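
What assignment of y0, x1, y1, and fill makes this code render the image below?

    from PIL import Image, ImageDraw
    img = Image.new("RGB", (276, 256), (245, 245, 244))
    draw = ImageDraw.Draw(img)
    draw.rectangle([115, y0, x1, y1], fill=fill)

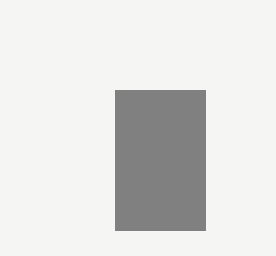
y0 = 90, x1 = 205, y1 = 230, fill = 'gray'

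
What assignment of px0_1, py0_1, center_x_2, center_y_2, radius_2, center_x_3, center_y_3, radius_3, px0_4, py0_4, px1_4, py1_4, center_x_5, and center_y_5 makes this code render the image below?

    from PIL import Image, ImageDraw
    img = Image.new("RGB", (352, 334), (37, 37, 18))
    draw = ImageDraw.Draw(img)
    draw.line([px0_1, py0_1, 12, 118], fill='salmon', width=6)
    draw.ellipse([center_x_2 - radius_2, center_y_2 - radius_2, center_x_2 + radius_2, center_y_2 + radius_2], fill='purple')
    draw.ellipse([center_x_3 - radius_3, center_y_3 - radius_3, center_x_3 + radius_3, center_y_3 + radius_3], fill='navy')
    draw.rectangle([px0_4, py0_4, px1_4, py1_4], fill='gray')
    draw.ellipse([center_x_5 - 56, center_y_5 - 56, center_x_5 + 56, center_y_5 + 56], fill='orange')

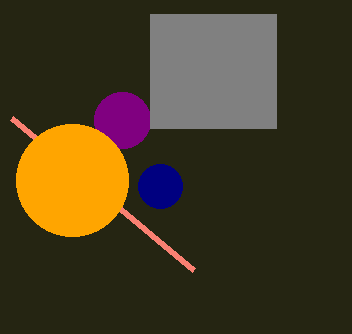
px0_1 = 194
py0_1 = 270
center_x_2 = 122
center_y_2 = 120
radius_2 = 28
center_x_3 = 160
center_y_3 = 186
radius_3 = 22
px0_4 = 150
py0_4 = 14
px1_4 = 276
py1_4 = 128
center_x_5 = 72
center_y_5 = 180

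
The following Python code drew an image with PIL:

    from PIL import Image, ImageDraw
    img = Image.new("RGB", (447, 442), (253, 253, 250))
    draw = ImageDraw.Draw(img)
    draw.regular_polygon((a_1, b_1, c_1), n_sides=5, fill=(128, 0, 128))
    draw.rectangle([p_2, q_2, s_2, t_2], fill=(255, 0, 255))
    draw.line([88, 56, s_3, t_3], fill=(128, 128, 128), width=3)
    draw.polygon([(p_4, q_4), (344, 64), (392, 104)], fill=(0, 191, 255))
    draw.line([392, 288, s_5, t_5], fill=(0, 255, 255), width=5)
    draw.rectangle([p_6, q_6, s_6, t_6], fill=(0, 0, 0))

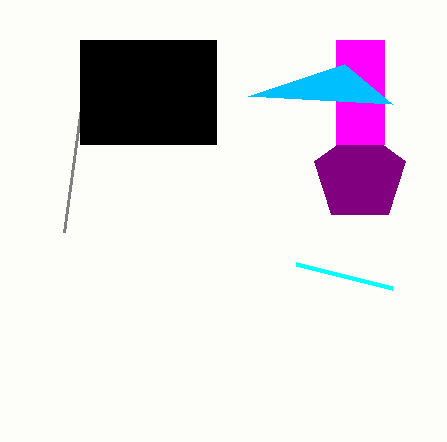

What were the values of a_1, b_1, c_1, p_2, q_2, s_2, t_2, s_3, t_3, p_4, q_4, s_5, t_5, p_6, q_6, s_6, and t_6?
a_1 = 360; b_1 = 176; c_1 = 48; p_2 = 336; q_2 = 40; s_2 = 384; t_2 = 144; s_3 = 64; t_3 = 232; p_4 = 248; q_4 = 96; s_5 = 296; t_5 = 264; p_6 = 80; q_6 = 40; s_6 = 216; t_6 = 144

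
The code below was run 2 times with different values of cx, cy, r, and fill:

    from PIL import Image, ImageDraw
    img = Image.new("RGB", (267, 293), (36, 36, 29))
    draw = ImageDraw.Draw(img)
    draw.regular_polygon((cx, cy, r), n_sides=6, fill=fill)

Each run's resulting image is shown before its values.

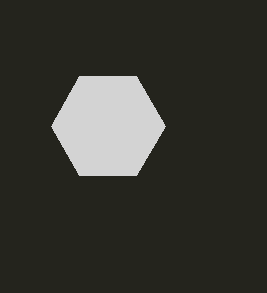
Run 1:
cx = 108
cy = 126
r = 57
fill = 'lightgray'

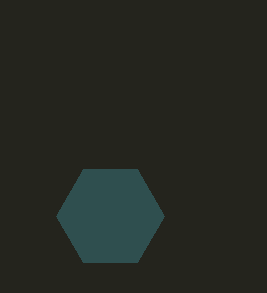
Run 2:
cx = 110
cy = 216
r = 54
fill = 'darkslategray'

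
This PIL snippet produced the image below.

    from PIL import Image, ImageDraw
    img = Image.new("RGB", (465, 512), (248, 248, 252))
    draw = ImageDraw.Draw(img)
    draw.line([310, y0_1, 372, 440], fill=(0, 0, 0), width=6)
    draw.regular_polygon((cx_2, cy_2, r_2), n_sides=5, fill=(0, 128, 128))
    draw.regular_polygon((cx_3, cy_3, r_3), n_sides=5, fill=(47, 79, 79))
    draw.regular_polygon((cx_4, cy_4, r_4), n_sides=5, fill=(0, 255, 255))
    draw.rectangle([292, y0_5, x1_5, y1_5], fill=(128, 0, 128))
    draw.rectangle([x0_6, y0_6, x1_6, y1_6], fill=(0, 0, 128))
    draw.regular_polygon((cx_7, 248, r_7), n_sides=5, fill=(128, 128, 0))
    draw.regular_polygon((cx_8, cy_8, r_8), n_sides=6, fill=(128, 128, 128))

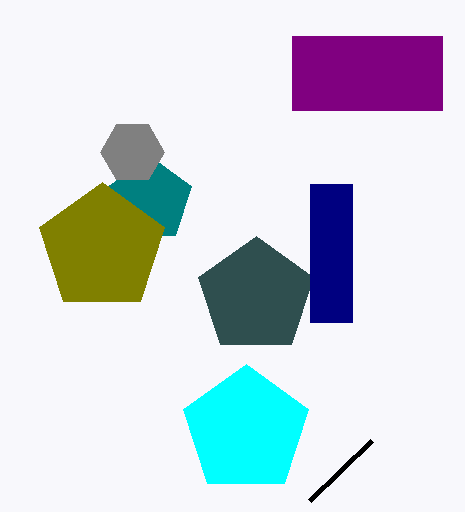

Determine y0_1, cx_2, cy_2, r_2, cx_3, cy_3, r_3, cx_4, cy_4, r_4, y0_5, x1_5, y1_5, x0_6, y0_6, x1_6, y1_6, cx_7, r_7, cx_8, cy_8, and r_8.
y0_1 = 500; cx_2 = 150; cy_2 = 200; r_2 = 44; cx_3 = 256; cy_3 = 296; r_3 = 60; cx_4 = 246; cy_4 = 430; r_4 = 66; y0_5 = 36; x1_5 = 442; y1_5 = 110; x0_6 = 310; y0_6 = 184; x1_6 = 352; y1_6 = 322; cx_7 = 102; r_7 = 66; cx_8 = 132; cy_8 = 152; r_8 = 32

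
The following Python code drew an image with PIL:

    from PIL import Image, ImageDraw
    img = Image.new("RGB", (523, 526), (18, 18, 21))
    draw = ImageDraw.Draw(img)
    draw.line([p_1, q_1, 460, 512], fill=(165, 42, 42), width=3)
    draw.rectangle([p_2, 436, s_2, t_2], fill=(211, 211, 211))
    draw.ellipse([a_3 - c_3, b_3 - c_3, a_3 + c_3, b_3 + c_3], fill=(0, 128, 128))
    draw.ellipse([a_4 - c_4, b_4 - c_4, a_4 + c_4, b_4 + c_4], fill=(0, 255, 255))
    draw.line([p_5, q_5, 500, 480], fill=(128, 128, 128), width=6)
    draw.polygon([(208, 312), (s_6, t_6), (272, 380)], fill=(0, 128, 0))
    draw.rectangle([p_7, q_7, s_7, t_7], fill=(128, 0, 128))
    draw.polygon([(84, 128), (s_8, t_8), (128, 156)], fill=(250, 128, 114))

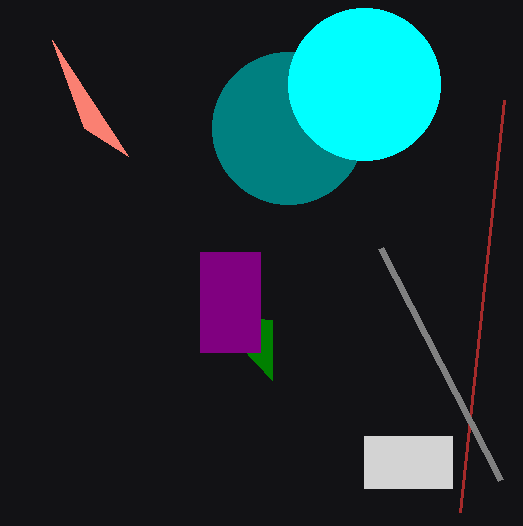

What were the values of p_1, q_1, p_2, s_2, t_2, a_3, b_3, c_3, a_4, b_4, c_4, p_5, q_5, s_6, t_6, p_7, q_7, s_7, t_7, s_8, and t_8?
p_1 = 504, q_1 = 100, p_2 = 364, s_2 = 452, t_2 = 488, a_3 = 288, b_3 = 128, c_3 = 76, a_4 = 364, b_4 = 84, c_4 = 76, p_5 = 380, q_5 = 248, s_6 = 272, t_6 = 320, p_7 = 200, q_7 = 252, s_7 = 260, t_7 = 352, s_8 = 52, t_8 = 40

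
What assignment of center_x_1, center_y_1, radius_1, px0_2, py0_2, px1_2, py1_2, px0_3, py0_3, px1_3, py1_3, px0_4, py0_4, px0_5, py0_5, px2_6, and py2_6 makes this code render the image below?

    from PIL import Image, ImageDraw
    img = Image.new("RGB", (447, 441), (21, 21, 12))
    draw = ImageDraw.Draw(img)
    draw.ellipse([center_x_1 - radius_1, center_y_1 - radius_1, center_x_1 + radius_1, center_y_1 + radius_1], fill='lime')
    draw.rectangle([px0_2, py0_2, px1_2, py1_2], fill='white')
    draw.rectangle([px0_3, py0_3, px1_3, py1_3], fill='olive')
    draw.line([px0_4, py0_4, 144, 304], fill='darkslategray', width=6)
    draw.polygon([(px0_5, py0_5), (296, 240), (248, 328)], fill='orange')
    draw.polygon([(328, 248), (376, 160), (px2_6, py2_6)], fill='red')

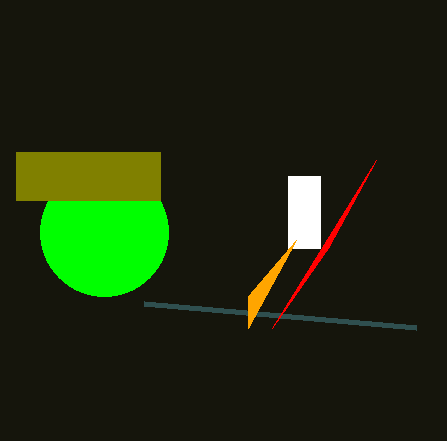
center_x_1 = 104, center_y_1 = 232, radius_1 = 64, px0_2 = 288, py0_2 = 176, px1_2 = 320, py1_2 = 248, px0_3 = 16, py0_3 = 152, px1_3 = 160, py1_3 = 200, px0_4 = 416, py0_4 = 328, px0_5 = 248, py0_5 = 296, px2_6 = 272, py2_6 = 328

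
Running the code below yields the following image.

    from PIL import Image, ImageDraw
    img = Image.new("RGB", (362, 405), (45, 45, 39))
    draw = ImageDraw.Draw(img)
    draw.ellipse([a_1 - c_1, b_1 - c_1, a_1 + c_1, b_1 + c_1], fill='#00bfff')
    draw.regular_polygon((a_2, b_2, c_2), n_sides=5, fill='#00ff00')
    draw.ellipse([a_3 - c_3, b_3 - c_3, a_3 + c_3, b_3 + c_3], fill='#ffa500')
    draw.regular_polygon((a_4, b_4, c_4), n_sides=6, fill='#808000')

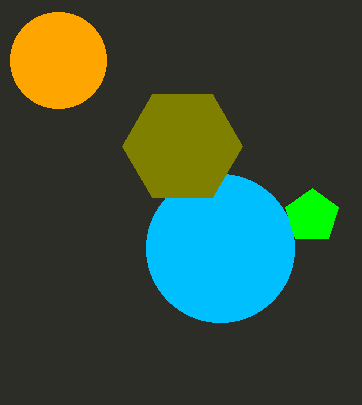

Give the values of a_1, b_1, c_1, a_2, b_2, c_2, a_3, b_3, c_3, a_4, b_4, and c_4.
a_1 = 220; b_1 = 248; c_1 = 74; a_2 = 312; b_2 = 216; c_2 = 28; a_3 = 58; b_3 = 60; c_3 = 48; a_4 = 182; b_4 = 146; c_4 = 60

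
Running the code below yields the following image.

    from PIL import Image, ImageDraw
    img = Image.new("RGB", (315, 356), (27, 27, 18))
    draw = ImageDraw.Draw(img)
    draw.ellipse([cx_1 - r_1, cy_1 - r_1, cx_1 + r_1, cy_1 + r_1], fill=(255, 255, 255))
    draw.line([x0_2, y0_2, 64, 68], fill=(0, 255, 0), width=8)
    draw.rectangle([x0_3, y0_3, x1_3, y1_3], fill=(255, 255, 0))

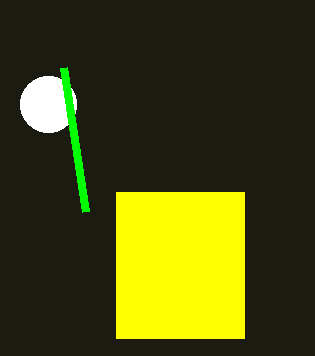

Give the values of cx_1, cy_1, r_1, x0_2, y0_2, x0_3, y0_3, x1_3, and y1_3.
cx_1 = 48
cy_1 = 104
r_1 = 28
x0_2 = 86
y0_2 = 212
x0_3 = 116
y0_3 = 192
x1_3 = 244
y1_3 = 338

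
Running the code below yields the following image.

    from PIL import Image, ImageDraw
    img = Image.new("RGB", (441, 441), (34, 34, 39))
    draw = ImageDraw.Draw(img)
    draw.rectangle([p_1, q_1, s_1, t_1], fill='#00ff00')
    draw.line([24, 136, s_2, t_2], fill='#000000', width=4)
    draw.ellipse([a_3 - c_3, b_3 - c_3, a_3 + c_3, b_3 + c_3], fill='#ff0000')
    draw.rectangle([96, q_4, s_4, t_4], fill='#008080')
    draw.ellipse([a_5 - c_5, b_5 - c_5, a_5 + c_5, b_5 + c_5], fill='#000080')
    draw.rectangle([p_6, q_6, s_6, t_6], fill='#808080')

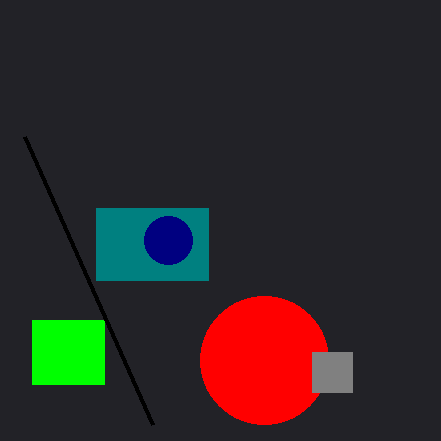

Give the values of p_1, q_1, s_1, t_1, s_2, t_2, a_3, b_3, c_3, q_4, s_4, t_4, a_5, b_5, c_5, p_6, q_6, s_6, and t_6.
p_1 = 32; q_1 = 320; s_1 = 104; t_1 = 384; s_2 = 152; t_2 = 424; a_3 = 264; b_3 = 360; c_3 = 64; q_4 = 208; s_4 = 208; t_4 = 280; a_5 = 168; b_5 = 240; c_5 = 24; p_6 = 312; q_6 = 352; s_6 = 352; t_6 = 392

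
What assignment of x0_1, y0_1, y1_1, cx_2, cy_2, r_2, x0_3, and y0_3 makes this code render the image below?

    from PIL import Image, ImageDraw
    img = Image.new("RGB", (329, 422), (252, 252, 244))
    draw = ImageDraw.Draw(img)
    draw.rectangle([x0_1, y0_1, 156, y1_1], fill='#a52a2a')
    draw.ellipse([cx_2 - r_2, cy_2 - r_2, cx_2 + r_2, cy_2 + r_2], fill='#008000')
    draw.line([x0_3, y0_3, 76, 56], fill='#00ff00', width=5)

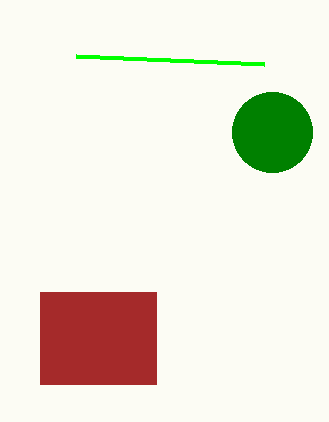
x0_1 = 40, y0_1 = 292, y1_1 = 384, cx_2 = 272, cy_2 = 132, r_2 = 40, x0_3 = 264, y0_3 = 64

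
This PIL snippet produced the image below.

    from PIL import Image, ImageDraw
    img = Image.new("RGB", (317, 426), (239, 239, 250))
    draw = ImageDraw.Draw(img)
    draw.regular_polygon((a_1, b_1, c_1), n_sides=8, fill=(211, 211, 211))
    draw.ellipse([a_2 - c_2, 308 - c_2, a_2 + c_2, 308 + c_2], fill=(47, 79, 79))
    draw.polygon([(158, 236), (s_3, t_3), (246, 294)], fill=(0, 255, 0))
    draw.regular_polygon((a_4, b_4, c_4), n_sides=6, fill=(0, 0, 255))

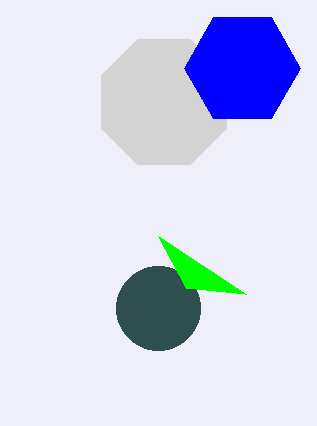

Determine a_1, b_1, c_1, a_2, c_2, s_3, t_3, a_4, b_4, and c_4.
a_1 = 164, b_1 = 102, c_1 = 68, a_2 = 158, c_2 = 42, s_3 = 186, t_3 = 288, a_4 = 242, b_4 = 68, c_4 = 58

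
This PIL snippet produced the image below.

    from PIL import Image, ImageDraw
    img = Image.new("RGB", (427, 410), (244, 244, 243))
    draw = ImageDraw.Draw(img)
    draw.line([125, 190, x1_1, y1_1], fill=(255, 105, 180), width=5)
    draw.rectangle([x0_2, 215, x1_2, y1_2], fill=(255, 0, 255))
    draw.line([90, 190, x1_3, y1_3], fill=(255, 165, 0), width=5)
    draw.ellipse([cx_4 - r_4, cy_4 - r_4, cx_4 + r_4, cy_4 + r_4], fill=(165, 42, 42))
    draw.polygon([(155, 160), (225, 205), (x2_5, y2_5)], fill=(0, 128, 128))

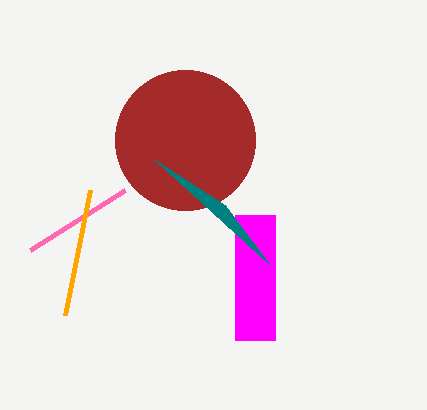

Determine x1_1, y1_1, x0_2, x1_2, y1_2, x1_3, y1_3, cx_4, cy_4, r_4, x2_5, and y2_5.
x1_1 = 30, y1_1 = 250, x0_2 = 235, x1_2 = 275, y1_2 = 340, x1_3 = 65, y1_3 = 315, cx_4 = 185, cy_4 = 140, r_4 = 70, x2_5 = 270, y2_5 = 265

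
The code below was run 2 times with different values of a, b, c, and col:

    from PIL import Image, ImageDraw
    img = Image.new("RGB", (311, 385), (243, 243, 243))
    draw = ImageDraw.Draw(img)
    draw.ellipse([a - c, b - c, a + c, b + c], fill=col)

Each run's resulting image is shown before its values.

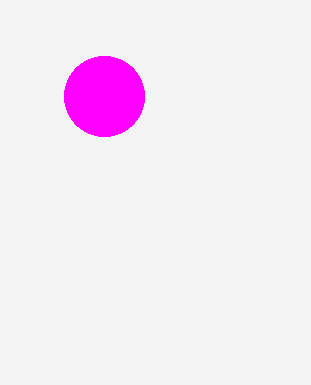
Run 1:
a = 104, b = 96, c = 40, col = 'magenta'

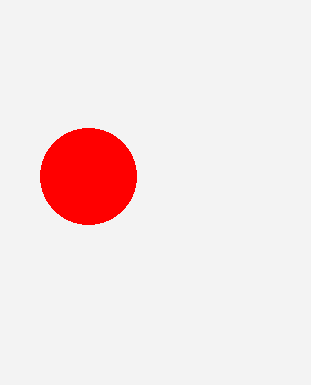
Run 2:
a = 88, b = 176, c = 48, col = 'red'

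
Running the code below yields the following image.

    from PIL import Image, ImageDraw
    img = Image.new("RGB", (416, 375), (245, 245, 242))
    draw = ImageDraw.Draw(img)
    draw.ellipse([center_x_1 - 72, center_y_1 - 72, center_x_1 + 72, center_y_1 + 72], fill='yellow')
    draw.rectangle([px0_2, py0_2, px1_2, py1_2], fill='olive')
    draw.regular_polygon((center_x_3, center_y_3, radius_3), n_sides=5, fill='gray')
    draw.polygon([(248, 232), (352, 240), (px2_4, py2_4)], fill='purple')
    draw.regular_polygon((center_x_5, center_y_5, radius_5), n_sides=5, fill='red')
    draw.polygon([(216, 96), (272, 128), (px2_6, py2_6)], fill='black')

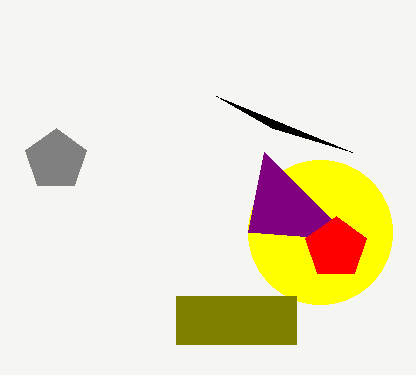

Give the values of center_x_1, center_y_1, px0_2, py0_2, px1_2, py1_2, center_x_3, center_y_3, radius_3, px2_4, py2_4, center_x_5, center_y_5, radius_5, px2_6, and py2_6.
center_x_1 = 320; center_y_1 = 232; px0_2 = 176; py0_2 = 296; px1_2 = 296; py1_2 = 344; center_x_3 = 56; center_y_3 = 160; radius_3 = 32; px2_4 = 264; py2_4 = 152; center_x_5 = 336; center_y_5 = 248; radius_5 = 32; px2_6 = 352; py2_6 = 152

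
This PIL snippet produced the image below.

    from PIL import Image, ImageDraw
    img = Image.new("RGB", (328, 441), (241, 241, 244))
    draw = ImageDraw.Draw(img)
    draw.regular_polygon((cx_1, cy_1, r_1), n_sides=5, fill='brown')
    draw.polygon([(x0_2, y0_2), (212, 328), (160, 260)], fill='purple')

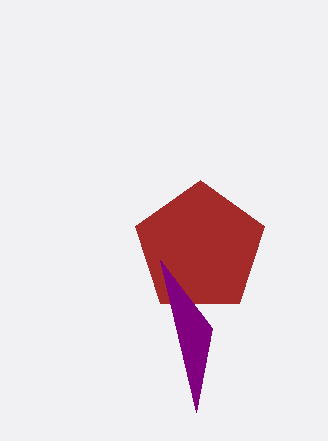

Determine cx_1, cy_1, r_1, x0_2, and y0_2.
cx_1 = 200, cy_1 = 248, r_1 = 68, x0_2 = 196, y0_2 = 412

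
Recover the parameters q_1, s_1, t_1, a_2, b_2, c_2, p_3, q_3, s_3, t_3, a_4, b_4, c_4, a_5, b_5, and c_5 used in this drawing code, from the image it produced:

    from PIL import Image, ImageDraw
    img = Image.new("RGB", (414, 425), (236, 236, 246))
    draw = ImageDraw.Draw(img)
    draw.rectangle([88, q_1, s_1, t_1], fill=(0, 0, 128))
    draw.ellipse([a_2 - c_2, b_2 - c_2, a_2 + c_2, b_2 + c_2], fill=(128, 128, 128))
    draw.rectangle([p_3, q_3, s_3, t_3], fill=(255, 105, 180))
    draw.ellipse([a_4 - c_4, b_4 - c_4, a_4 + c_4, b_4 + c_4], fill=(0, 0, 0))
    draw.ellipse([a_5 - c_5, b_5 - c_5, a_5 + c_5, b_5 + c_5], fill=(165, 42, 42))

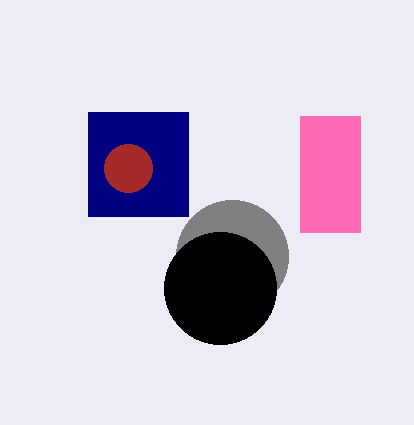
q_1 = 112; s_1 = 188; t_1 = 216; a_2 = 232; b_2 = 256; c_2 = 56; p_3 = 300; q_3 = 116; s_3 = 360; t_3 = 232; a_4 = 220; b_4 = 288; c_4 = 56; a_5 = 128; b_5 = 168; c_5 = 24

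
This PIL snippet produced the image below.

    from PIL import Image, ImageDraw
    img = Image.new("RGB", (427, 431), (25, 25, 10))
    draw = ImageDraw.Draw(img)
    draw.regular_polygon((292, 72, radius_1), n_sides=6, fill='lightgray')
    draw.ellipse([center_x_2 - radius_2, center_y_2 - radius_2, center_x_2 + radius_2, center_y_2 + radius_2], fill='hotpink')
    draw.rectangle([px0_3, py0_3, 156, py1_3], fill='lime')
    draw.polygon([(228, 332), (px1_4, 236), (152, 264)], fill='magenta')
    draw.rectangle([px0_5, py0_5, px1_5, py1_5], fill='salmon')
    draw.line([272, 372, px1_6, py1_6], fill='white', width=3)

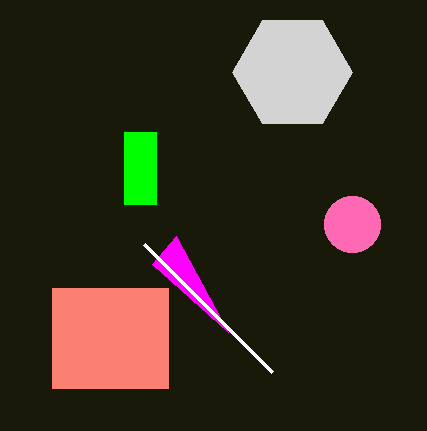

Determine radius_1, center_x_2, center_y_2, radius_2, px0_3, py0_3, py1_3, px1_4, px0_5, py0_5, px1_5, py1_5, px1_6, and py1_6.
radius_1 = 60; center_x_2 = 352; center_y_2 = 224; radius_2 = 28; px0_3 = 124; py0_3 = 132; py1_3 = 204; px1_4 = 176; px0_5 = 52; py0_5 = 288; px1_5 = 168; py1_5 = 388; px1_6 = 144; py1_6 = 244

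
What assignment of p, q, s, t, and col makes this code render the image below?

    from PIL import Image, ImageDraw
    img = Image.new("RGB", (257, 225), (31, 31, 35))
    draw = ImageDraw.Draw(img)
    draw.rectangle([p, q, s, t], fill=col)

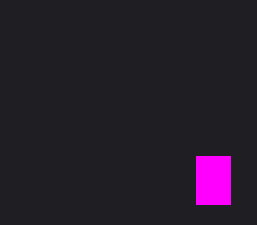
p = 196; q = 156; s = 230; t = 204; col = 'magenta'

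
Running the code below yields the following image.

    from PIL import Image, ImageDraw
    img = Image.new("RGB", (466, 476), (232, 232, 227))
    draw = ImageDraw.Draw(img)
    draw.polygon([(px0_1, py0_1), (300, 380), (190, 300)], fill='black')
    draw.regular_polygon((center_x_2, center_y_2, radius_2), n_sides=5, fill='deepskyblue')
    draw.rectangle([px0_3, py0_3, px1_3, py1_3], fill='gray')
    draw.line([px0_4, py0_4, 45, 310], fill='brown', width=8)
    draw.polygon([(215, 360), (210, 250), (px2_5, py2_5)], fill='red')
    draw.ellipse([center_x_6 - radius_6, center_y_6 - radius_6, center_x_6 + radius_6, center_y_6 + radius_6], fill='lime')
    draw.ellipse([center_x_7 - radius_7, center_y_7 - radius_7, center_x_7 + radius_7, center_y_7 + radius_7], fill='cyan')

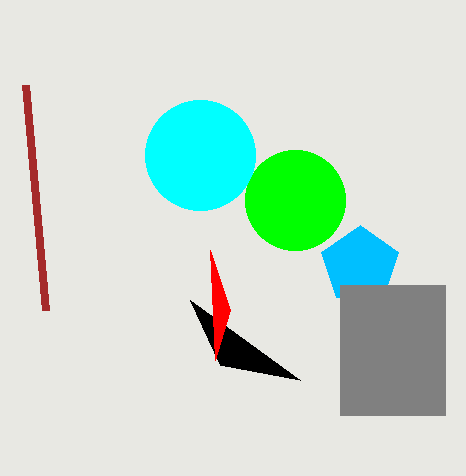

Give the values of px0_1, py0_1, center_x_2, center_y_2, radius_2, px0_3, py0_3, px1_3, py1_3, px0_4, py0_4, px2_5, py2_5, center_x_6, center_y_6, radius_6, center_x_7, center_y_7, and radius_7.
px0_1 = 220; py0_1 = 365; center_x_2 = 360; center_y_2 = 265; radius_2 = 40; px0_3 = 340; py0_3 = 285; px1_3 = 445; py1_3 = 415; px0_4 = 25; py0_4 = 85; px2_5 = 230; py2_5 = 310; center_x_6 = 295; center_y_6 = 200; radius_6 = 50; center_x_7 = 200; center_y_7 = 155; radius_7 = 55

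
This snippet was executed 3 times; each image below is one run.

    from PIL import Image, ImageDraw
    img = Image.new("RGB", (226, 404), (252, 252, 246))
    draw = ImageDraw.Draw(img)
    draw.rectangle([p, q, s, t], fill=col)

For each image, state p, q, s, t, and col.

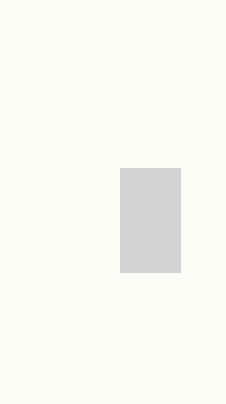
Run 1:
p = 120
q = 168
s = 180
t = 272
col = 'lightgray'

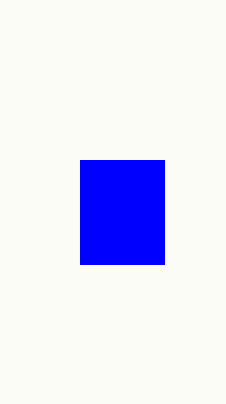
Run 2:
p = 80, q = 160, s = 164, t = 264, col = 'blue'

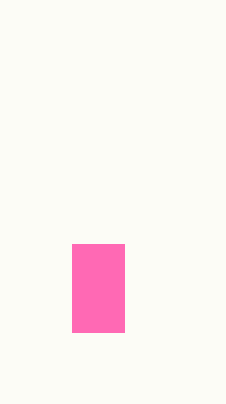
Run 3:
p = 72; q = 244; s = 124; t = 332; col = 'hotpink'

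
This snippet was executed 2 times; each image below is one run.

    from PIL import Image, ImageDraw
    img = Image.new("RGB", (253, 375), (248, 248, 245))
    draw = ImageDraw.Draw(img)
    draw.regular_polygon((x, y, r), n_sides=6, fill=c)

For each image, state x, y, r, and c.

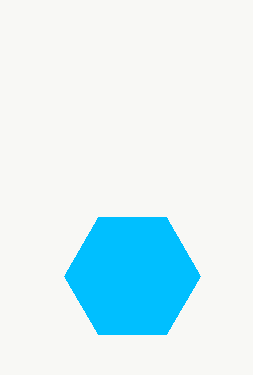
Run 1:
x = 132, y = 276, r = 68, c = 'deepskyblue'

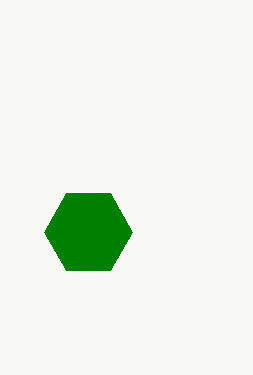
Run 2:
x = 88
y = 232
r = 44
c = 'green'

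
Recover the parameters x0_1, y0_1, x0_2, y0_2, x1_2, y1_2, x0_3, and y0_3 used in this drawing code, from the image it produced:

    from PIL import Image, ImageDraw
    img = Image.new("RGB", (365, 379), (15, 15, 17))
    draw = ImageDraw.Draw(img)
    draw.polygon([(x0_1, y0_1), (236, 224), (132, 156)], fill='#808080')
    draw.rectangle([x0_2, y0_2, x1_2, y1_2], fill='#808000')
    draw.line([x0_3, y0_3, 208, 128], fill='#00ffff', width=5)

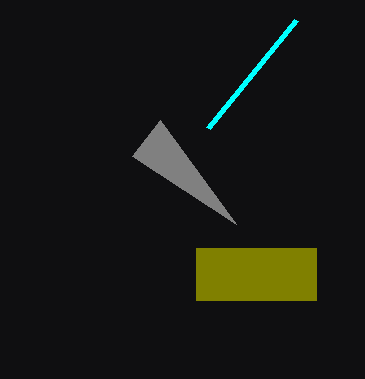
x0_1 = 160
y0_1 = 120
x0_2 = 196
y0_2 = 248
x1_2 = 316
y1_2 = 300
x0_3 = 296
y0_3 = 20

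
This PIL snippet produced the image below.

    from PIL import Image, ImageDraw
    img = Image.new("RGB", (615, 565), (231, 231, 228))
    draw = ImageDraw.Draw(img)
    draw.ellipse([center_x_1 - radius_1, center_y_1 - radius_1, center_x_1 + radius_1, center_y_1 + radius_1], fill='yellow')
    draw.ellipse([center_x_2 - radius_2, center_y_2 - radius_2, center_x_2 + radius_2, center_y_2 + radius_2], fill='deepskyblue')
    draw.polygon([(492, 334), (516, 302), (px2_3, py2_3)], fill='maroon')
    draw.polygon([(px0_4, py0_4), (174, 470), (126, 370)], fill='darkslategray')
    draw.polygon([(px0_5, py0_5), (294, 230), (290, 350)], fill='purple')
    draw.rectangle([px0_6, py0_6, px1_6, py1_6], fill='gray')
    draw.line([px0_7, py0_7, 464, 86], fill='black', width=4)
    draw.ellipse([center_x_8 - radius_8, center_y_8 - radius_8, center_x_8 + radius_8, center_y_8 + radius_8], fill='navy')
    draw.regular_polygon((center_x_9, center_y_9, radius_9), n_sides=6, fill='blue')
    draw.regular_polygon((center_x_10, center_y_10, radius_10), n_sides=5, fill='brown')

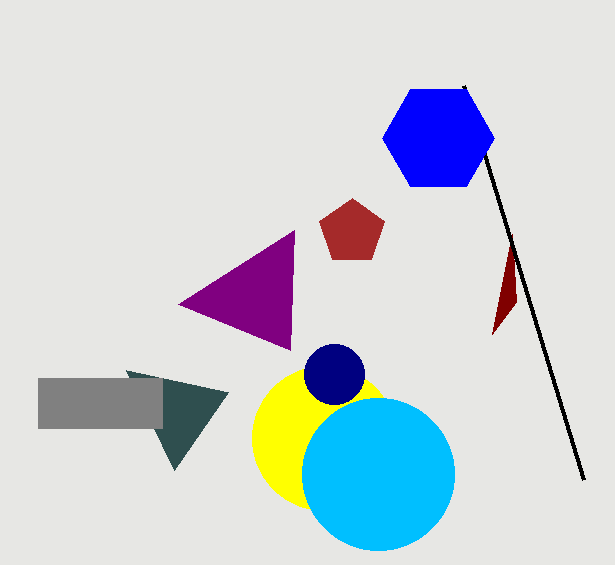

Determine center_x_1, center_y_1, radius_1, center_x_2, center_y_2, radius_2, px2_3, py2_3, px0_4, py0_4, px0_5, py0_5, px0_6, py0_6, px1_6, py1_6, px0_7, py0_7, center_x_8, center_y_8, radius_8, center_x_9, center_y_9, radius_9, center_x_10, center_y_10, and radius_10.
center_x_1 = 324
center_y_1 = 438
radius_1 = 72
center_x_2 = 378
center_y_2 = 474
radius_2 = 76
px2_3 = 512
py2_3 = 234
px0_4 = 228
py0_4 = 392
px0_5 = 178
py0_5 = 304
px0_6 = 38
py0_6 = 378
px1_6 = 162
py1_6 = 428
px0_7 = 584
py0_7 = 480
center_x_8 = 334
center_y_8 = 374
radius_8 = 30
center_x_9 = 438
center_y_9 = 138
radius_9 = 56
center_x_10 = 352
center_y_10 = 232
radius_10 = 34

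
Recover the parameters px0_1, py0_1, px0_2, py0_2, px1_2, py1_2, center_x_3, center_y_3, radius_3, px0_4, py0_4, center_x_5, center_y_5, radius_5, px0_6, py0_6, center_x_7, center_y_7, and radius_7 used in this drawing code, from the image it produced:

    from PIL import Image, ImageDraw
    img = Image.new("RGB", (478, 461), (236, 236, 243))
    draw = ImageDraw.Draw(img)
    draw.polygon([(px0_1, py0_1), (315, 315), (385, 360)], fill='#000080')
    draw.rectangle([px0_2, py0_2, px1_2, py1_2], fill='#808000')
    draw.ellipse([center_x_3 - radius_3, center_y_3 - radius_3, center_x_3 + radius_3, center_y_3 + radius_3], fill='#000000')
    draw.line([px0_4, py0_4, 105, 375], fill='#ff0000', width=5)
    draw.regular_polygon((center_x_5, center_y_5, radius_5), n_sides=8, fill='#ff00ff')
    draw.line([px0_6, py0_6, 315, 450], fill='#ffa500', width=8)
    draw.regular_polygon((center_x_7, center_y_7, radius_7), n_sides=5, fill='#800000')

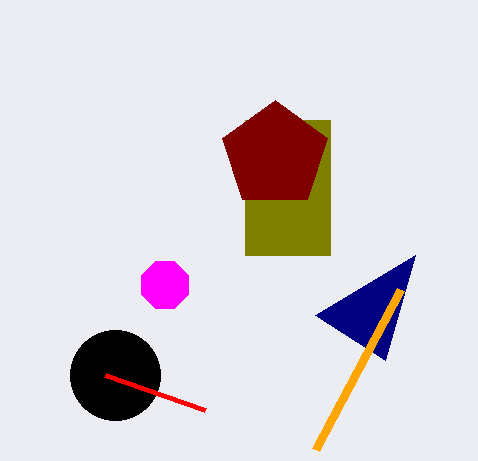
px0_1 = 415; py0_1 = 255; px0_2 = 245; py0_2 = 120; px1_2 = 330; py1_2 = 255; center_x_3 = 115; center_y_3 = 375; radius_3 = 45; px0_4 = 205; py0_4 = 410; center_x_5 = 165; center_y_5 = 285; radius_5 = 25; px0_6 = 400; py0_6 = 290; center_x_7 = 275; center_y_7 = 155; radius_7 = 55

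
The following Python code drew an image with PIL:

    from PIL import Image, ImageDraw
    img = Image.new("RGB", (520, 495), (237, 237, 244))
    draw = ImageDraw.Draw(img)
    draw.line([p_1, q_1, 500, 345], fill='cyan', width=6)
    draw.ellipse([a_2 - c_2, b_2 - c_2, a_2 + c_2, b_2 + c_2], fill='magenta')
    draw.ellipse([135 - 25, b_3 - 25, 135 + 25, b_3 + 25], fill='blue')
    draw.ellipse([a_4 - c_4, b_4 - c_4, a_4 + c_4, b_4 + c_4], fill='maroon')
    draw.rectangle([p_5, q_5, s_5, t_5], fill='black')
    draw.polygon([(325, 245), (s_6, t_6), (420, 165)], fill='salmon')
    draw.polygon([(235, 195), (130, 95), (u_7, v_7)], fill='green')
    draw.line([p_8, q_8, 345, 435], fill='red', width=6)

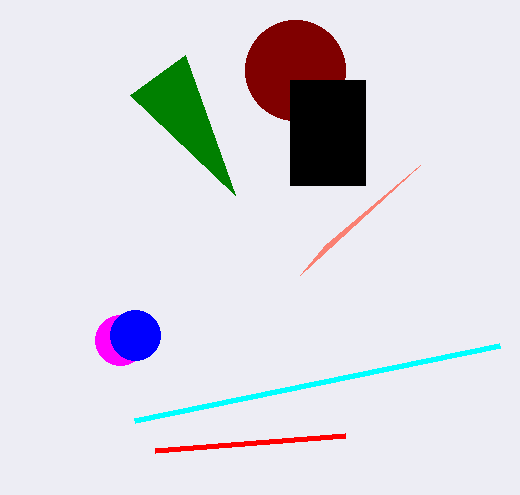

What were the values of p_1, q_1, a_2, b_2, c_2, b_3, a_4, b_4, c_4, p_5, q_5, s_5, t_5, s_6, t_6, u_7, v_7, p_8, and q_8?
p_1 = 135, q_1 = 420, a_2 = 120, b_2 = 340, c_2 = 25, b_3 = 335, a_4 = 295, b_4 = 70, c_4 = 50, p_5 = 290, q_5 = 80, s_5 = 365, t_5 = 185, s_6 = 300, t_6 = 275, u_7 = 185, v_7 = 55, p_8 = 155, q_8 = 450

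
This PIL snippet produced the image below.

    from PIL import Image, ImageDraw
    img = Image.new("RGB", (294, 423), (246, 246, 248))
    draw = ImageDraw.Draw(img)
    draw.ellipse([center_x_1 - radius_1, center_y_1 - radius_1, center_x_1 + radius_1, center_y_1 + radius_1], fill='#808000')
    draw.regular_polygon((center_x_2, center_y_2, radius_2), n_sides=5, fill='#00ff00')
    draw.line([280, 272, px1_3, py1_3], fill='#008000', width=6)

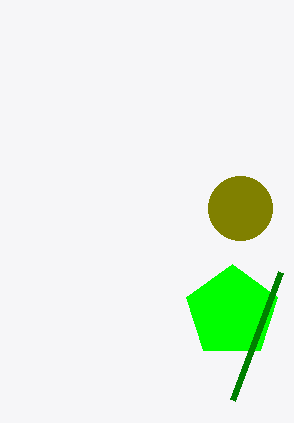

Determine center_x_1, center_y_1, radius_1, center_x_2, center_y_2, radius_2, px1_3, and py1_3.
center_x_1 = 240
center_y_1 = 208
radius_1 = 32
center_x_2 = 232
center_y_2 = 312
radius_2 = 48
px1_3 = 232
py1_3 = 400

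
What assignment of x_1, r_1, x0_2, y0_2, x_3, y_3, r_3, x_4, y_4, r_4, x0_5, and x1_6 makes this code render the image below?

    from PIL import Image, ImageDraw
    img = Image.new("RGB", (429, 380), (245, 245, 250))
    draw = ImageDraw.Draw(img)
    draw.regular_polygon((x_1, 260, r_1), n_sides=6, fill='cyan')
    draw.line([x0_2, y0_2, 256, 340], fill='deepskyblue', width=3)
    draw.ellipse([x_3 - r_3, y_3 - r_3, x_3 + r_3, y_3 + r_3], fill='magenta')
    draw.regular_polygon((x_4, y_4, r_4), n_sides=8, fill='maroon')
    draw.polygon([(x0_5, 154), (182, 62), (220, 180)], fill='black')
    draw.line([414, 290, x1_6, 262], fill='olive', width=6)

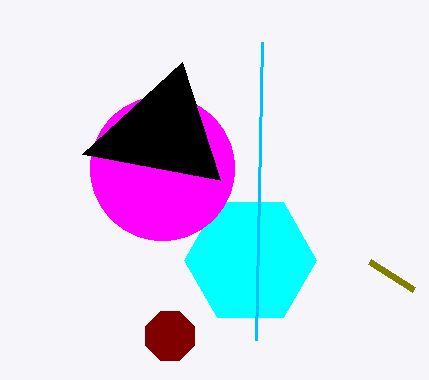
x_1 = 250; r_1 = 66; x0_2 = 262; y0_2 = 42; x_3 = 162; y_3 = 168; r_3 = 72; x_4 = 170; y_4 = 336; r_4 = 26; x0_5 = 82; x1_6 = 370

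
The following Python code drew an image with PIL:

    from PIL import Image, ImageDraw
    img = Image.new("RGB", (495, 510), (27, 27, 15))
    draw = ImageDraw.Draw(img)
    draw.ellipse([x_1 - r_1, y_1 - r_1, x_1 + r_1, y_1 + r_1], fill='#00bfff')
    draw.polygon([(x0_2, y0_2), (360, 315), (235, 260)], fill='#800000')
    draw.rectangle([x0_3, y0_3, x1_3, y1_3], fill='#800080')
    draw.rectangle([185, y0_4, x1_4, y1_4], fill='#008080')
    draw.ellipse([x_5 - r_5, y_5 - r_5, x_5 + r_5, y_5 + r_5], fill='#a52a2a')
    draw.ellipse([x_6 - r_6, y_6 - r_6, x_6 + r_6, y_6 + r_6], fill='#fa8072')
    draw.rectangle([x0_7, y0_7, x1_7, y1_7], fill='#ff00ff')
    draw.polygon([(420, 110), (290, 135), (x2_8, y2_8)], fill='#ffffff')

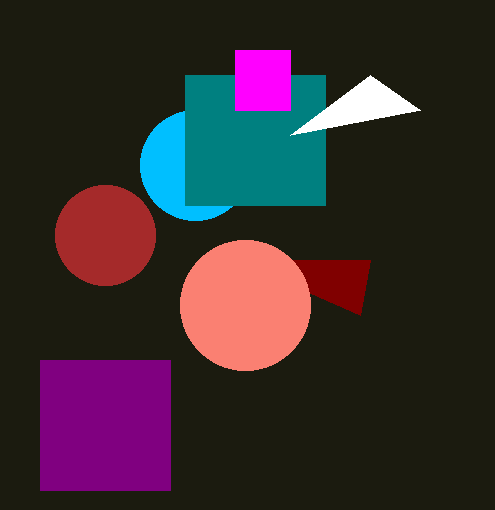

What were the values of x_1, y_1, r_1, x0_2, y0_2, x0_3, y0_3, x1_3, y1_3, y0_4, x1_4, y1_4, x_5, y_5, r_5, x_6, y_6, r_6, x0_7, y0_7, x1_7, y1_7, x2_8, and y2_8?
x_1 = 195
y_1 = 165
r_1 = 55
x0_2 = 370
y0_2 = 260
x0_3 = 40
y0_3 = 360
x1_3 = 170
y1_3 = 490
y0_4 = 75
x1_4 = 325
y1_4 = 205
x_5 = 105
y_5 = 235
r_5 = 50
x_6 = 245
y_6 = 305
r_6 = 65
x0_7 = 235
y0_7 = 50
x1_7 = 290
y1_7 = 110
x2_8 = 370
y2_8 = 75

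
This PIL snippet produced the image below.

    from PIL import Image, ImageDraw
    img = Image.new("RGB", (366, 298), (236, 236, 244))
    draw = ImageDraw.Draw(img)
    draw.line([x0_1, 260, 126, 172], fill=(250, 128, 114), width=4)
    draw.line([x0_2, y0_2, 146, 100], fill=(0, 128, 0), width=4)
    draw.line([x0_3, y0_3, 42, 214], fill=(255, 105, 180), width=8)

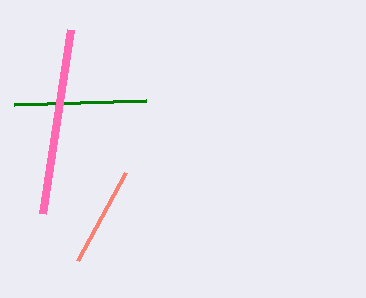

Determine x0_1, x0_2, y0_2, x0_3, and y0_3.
x0_1 = 78; x0_2 = 14; y0_2 = 104; x0_3 = 70; y0_3 = 30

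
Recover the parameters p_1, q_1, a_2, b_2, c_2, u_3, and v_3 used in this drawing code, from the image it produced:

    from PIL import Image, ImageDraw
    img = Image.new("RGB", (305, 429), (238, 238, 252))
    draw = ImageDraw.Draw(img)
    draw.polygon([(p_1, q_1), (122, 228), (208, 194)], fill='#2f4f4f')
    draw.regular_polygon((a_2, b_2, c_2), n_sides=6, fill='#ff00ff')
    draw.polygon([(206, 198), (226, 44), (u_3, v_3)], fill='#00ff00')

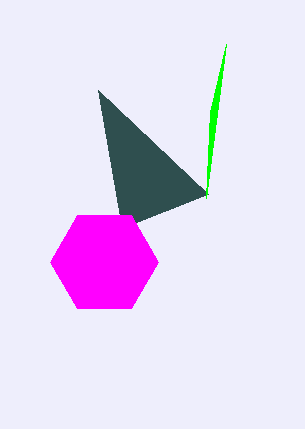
p_1 = 98; q_1 = 90; a_2 = 104; b_2 = 262; c_2 = 54; u_3 = 210; v_3 = 112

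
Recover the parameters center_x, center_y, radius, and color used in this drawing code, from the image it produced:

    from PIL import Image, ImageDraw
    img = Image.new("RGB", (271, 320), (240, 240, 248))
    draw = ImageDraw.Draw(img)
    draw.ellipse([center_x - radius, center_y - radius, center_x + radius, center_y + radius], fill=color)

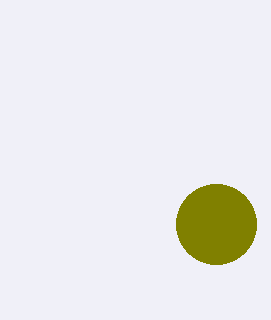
center_x = 216
center_y = 224
radius = 40
color = 'olive'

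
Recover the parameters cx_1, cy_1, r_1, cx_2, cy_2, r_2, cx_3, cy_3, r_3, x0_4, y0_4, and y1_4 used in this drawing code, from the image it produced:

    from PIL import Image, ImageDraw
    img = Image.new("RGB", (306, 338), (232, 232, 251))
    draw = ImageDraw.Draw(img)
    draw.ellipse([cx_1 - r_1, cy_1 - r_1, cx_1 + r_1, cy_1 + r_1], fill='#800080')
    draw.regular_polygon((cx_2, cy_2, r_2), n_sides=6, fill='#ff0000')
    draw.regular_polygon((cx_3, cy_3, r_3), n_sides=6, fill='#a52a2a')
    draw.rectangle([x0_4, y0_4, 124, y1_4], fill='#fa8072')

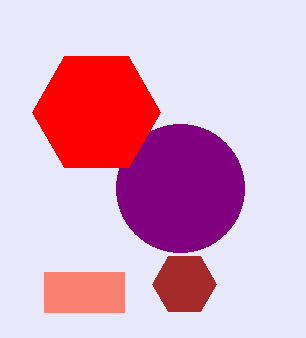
cx_1 = 180; cy_1 = 188; r_1 = 64; cx_2 = 96; cy_2 = 112; r_2 = 64; cx_3 = 184; cy_3 = 284; r_3 = 32; x0_4 = 44; y0_4 = 272; y1_4 = 312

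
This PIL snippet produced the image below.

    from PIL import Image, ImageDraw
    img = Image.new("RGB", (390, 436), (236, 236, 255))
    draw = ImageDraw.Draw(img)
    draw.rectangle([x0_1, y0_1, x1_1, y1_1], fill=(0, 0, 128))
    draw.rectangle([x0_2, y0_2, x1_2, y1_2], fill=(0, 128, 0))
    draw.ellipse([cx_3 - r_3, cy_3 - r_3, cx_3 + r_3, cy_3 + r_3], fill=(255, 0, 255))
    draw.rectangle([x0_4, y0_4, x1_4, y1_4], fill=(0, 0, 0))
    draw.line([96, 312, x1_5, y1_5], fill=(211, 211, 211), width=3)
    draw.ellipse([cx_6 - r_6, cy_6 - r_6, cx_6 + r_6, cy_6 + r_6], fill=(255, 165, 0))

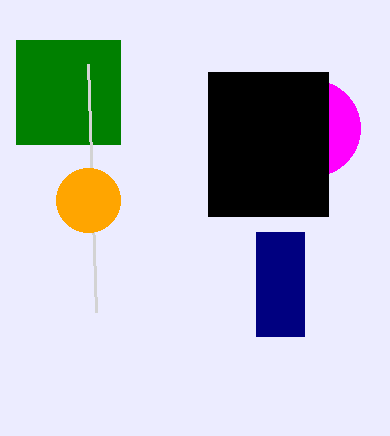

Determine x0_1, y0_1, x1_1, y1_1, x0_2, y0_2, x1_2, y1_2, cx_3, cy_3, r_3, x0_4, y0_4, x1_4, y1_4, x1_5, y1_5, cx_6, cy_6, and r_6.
x0_1 = 256, y0_1 = 232, x1_1 = 304, y1_1 = 336, x0_2 = 16, y0_2 = 40, x1_2 = 120, y1_2 = 144, cx_3 = 312, cy_3 = 128, r_3 = 48, x0_4 = 208, y0_4 = 72, x1_4 = 328, y1_4 = 216, x1_5 = 88, y1_5 = 64, cx_6 = 88, cy_6 = 200, r_6 = 32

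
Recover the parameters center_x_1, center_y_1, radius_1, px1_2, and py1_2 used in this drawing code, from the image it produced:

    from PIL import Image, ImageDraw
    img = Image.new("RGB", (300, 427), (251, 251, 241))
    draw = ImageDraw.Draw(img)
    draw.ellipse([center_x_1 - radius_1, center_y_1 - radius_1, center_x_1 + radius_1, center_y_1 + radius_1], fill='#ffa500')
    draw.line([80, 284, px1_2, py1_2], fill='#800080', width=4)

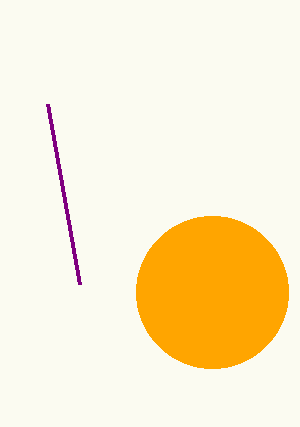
center_x_1 = 212, center_y_1 = 292, radius_1 = 76, px1_2 = 48, py1_2 = 104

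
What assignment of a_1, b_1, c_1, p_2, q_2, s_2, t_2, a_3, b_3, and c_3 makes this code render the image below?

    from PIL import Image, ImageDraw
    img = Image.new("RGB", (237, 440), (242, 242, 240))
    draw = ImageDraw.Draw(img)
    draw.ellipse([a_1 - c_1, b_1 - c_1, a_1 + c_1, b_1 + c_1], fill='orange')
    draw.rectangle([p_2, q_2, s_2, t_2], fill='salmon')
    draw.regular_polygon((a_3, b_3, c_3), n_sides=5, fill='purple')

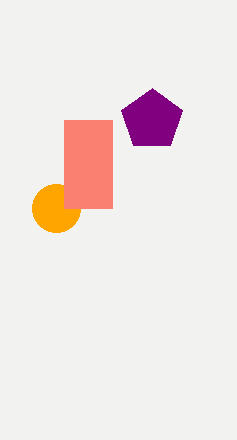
a_1 = 56, b_1 = 208, c_1 = 24, p_2 = 64, q_2 = 120, s_2 = 112, t_2 = 208, a_3 = 152, b_3 = 120, c_3 = 32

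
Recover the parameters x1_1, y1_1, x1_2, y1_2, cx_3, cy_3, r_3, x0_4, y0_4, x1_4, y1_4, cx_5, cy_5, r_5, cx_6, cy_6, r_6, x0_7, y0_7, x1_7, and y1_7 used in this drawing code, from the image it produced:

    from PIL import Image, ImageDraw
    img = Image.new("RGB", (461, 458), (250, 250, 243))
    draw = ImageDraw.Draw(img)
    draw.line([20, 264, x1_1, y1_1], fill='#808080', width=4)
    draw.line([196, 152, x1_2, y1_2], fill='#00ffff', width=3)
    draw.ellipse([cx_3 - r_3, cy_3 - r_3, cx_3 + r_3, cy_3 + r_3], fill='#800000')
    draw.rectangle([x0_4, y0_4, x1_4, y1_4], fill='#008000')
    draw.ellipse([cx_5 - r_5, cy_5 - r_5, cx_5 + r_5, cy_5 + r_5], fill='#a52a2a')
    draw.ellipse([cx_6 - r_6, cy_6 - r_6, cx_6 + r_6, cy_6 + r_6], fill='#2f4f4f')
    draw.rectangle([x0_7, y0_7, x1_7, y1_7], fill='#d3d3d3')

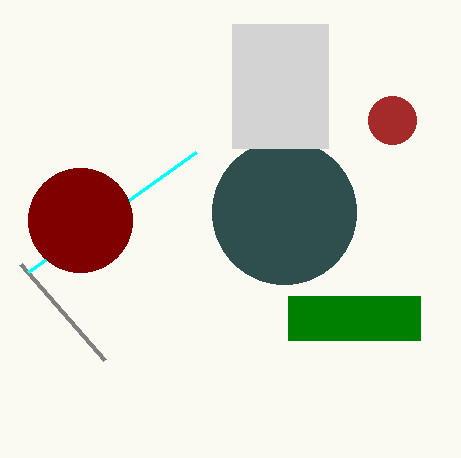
x1_1 = 104; y1_1 = 360; x1_2 = 28; y1_2 = 272; cx_3 = 80; cy_3 = 220; r_3 = 52; x0_4 = 288; y0_4 = 296; x1_4 = 420; y1_4 = 340; cx_5 = 392; cy_5 = 120; r_5 = 24; cx_6 = 284; cy_6 = 212; r_6 = 72; x0_7 = 232; y0_7 = 24; x1_7 = 328; y1_7 = 148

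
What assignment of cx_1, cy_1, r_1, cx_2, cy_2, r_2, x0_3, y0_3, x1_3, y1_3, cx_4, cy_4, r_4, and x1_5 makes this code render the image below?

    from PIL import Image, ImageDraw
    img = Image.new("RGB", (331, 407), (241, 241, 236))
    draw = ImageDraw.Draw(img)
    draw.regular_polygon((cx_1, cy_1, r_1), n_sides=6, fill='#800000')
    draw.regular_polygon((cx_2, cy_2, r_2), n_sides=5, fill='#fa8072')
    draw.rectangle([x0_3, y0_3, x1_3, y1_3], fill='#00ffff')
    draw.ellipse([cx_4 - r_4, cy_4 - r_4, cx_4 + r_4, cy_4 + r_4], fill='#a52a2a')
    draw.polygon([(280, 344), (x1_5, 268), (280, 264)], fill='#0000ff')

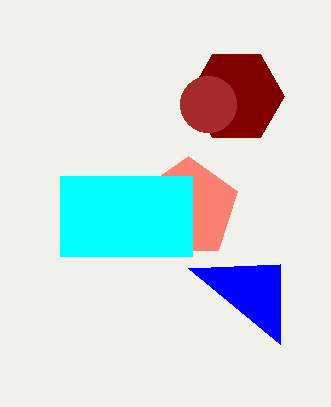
cx_1 = 236; cy_1 = 96; r_1 = 48; cx_2 = 188; cy_2 = 208; r_2 = 52; x0_3 = 60; y0_3 = 176; x1_3 = 192; y1_3 = 256; cx_4 = 208; cy_4 = 104; r_4 = 28; x1_5 = 188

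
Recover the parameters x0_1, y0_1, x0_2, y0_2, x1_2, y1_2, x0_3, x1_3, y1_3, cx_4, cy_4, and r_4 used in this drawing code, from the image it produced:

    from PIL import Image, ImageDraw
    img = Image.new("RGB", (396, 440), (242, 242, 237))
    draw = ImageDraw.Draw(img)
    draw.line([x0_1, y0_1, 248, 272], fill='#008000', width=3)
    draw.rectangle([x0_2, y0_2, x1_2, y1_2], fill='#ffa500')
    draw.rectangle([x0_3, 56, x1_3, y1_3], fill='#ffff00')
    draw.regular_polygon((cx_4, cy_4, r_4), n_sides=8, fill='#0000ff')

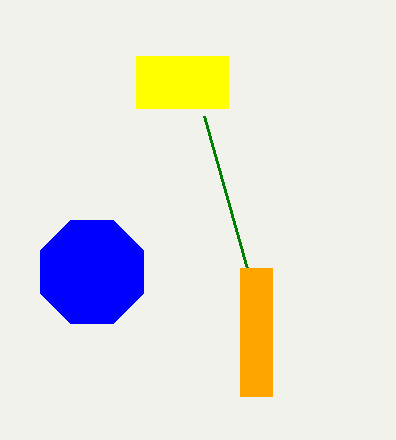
x0_1 = 204, y0_1 = 116, x0_2 = 240, y0_2 = 268, x1_2 = 272, y1_2 = 396, x0_3 = 136, x1_3 = 228, y1_3 = 108, cx_4 = 92, cy_4 = 272, r_4 = 56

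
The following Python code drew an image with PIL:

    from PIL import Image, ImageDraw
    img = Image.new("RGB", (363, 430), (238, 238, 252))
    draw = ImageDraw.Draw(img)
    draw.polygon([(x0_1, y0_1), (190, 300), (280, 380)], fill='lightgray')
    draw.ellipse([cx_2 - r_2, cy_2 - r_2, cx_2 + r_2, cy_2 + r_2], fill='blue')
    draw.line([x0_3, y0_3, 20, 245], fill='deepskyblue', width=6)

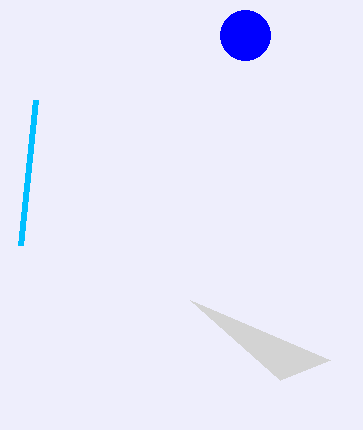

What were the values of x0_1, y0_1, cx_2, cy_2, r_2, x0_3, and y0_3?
x0_1 = 330, y0_1 = 360, cx_2 = 245, cy_2 = 35, r_2 = 25, x0_3 = 35, y0_3 = 100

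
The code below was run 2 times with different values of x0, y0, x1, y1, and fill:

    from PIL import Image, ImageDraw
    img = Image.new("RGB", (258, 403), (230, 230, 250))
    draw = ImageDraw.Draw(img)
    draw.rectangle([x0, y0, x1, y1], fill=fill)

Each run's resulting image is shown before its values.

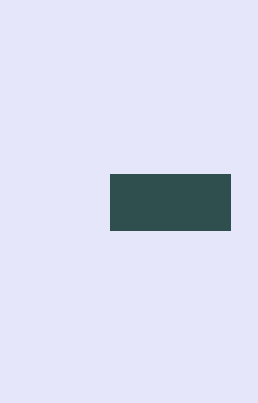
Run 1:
x0 = 110, y0 = 174, x1 = 230, y1 = 230, fill = 'darkslategray'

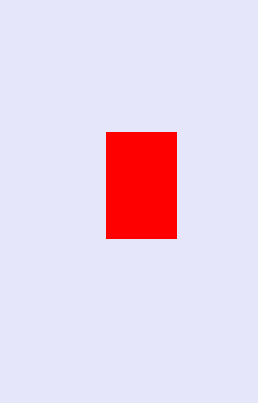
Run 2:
x0 = 106, y0 = 132, x1 = 176, y1 = 238, fill = 'red'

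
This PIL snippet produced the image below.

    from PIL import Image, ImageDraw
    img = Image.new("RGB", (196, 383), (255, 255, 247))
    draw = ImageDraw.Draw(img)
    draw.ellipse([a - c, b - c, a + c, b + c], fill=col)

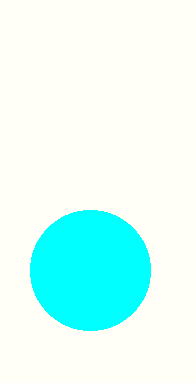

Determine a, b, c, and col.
a = 90, b = 270, c = 60, col = 'cyan'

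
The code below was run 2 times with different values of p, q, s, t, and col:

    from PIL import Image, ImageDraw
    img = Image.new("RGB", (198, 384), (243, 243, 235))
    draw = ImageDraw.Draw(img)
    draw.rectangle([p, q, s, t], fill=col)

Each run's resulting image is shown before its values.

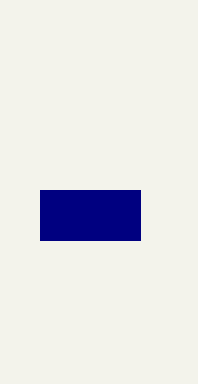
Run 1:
p = 40
q = 190
s = 140
t = 240
col = 'navy'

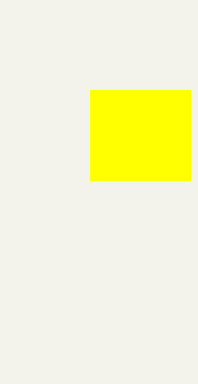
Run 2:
p = 90
q = 90
s = 190
t = 180
col = 'yellow'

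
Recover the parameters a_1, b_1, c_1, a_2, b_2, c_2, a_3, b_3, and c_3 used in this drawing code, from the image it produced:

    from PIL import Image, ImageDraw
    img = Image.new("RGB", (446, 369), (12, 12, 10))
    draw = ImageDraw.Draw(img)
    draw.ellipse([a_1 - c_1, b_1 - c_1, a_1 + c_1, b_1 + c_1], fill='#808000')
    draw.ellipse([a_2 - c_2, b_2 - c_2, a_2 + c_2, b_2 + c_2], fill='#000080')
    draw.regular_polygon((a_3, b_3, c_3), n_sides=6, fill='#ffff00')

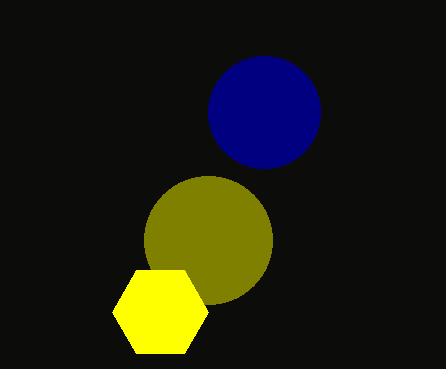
a_1 = 208
b_1 = 240
c_1 = 64
a_2 = 264
b_2 = 112
c_2 = 56
a_3 = 160
b_3 = 312
c_3 = 48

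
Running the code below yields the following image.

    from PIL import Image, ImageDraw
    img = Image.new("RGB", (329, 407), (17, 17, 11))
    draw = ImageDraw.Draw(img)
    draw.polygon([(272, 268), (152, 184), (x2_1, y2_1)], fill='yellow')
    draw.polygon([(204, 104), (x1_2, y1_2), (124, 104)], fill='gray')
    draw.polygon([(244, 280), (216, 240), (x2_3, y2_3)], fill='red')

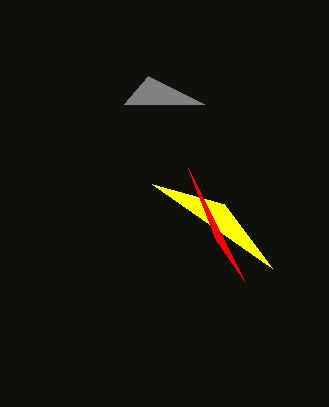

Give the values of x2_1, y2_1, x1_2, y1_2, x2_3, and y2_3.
x2_1 = 224; y2_1 = 204; x1_2 = 148; y1_2 = 76; x2_3 = 188; y2_3 = 168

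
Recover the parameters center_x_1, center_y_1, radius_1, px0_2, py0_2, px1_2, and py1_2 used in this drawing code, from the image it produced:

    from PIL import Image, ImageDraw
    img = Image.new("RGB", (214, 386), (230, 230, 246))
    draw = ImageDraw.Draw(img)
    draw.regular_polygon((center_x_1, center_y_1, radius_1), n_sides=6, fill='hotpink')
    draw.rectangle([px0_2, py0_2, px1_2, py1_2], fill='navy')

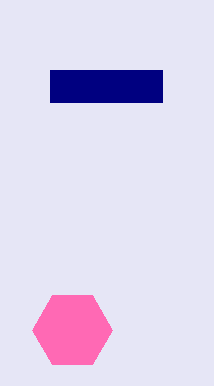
center_x_1 = 72; center_y_1 = 330; radius_1 = 40; px0_2 = 50; py0_2 = 70; px1_2 = 162; py1_2 = 102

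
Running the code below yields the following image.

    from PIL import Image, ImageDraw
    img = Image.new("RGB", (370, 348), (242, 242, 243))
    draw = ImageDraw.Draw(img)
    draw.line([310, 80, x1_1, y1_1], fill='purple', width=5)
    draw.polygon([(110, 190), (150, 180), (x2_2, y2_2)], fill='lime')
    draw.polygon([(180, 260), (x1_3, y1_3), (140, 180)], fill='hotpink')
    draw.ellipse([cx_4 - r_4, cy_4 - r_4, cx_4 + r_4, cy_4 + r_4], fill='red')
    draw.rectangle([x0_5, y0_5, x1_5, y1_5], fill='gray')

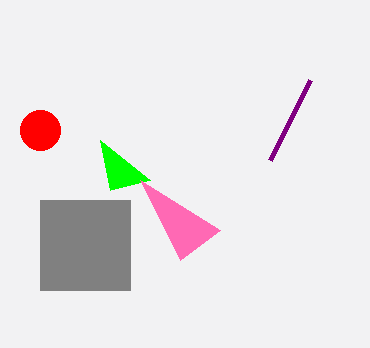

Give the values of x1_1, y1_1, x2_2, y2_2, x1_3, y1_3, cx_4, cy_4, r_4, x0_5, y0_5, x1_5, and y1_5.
x1_1 = 270; y1_1 = 160; x2_2 = 100; y2_2 = 140; x1_3 = 220; y1_3 = 230; cx_4 = 40; cy_4 = 130; r_4 = 20; x0_5 = 40; y0_5 = 200; x1_5 = 130; y1_5 = 290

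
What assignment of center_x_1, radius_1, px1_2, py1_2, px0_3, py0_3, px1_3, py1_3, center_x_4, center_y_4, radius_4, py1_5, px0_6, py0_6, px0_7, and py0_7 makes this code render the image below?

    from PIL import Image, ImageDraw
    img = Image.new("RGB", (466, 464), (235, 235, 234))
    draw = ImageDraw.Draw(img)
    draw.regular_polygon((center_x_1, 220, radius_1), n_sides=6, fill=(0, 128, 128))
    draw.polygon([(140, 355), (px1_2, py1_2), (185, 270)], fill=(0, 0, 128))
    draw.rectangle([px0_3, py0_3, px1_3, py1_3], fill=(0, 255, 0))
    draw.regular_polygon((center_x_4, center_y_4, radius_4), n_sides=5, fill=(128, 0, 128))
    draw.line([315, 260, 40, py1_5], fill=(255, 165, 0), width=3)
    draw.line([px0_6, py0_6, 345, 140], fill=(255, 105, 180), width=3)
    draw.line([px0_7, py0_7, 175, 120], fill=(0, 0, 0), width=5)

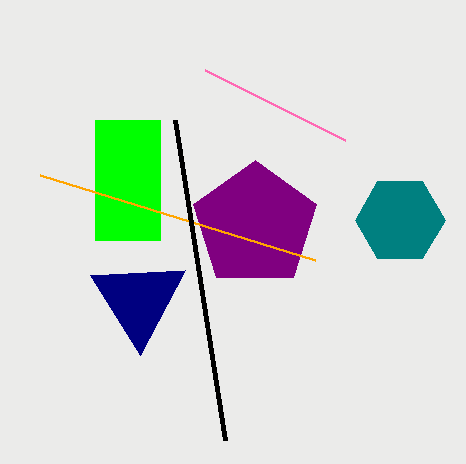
center_x_1 = 400, radius_1 = 45, px1_2 = 90, py1_2 = 275, px0_3 = 95, py0_3 = 120, px1_3 = 160, py1_3 = 240, center_x_4 = 255, center_y_4 = 225, radius_4 = 65, py1_5 = 175, px0_6 = 205, py0_6 = 70, px0_7 = 225, py0_7 = 440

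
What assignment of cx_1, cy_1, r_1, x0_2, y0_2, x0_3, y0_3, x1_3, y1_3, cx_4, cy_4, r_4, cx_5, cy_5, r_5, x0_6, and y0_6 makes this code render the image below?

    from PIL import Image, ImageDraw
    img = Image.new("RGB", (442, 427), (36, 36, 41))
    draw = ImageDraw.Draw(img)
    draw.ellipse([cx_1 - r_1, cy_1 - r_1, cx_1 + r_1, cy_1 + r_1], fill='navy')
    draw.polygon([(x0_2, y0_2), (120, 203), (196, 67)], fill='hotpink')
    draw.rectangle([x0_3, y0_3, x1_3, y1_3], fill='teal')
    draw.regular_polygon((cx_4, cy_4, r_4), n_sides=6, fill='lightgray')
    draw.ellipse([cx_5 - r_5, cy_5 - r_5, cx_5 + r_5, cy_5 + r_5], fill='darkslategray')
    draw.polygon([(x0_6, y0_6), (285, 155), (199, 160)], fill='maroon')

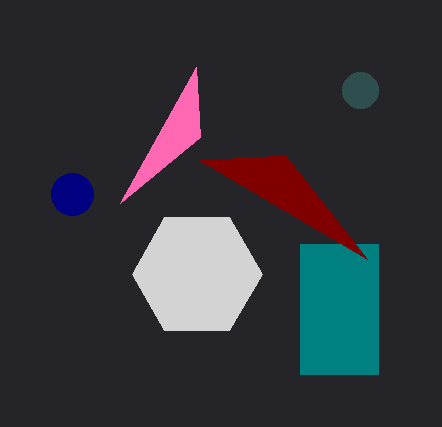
cx_1 = 72, cy_1 = 194, r_1 = 21, x0_2 = 200, y0_2 = 137, x0_3 = 300, y0_3 = 244, x1_3 = 378, y1_3 = 374, cx_4 = 197, cy_4 = 274, r_4 = 65, cx_5 = 360, cy_5 = 90, r_5 = 18, x0_6 = 367, y0_6 = 259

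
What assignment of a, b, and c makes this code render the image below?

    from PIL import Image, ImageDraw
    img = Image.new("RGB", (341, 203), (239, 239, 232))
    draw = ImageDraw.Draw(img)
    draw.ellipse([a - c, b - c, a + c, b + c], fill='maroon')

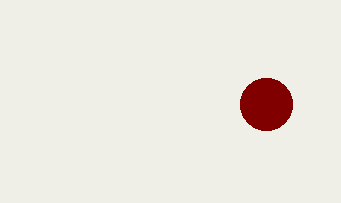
a = 266; b = 104; c = 26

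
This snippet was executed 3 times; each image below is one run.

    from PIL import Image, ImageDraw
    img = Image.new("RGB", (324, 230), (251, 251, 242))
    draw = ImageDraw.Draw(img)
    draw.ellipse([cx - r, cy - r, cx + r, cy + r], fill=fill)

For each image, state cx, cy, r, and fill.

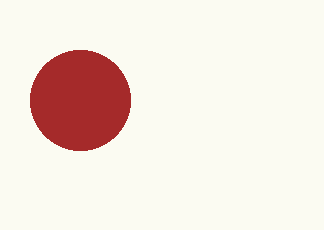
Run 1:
cx = 80; cy = 100; r = 50; fill = 'brown'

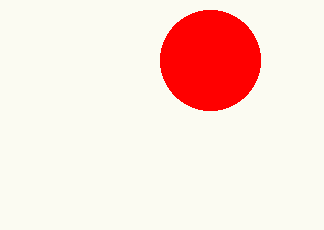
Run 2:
cx = 210; cy = 60; r = 50; fill = 'red'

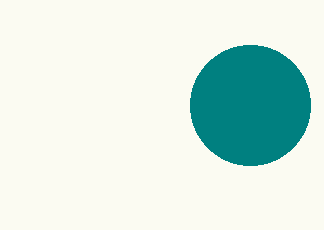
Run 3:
cx = 250, cy = 105, r = 60, fill = 'teal'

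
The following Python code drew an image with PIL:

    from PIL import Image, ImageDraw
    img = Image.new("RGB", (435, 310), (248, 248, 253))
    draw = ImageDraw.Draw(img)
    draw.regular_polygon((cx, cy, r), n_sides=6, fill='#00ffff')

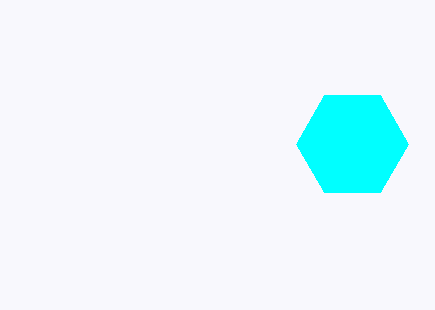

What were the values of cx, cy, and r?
cx = 352; cy = 144; r = 56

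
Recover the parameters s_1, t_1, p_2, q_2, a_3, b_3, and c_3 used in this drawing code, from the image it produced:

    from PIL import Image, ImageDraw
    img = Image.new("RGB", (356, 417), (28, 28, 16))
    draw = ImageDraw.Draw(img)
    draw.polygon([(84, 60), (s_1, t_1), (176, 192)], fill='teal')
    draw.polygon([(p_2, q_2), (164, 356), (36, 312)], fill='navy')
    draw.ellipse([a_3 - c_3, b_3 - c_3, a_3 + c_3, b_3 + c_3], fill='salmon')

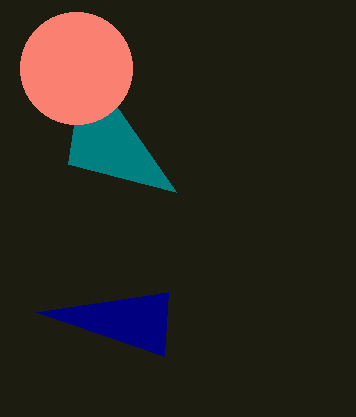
s_1 = 68
t_1 = 164
p_2 = 168
q_2 = 292
a_3 = 76
b_3 = 68
c_3 = 56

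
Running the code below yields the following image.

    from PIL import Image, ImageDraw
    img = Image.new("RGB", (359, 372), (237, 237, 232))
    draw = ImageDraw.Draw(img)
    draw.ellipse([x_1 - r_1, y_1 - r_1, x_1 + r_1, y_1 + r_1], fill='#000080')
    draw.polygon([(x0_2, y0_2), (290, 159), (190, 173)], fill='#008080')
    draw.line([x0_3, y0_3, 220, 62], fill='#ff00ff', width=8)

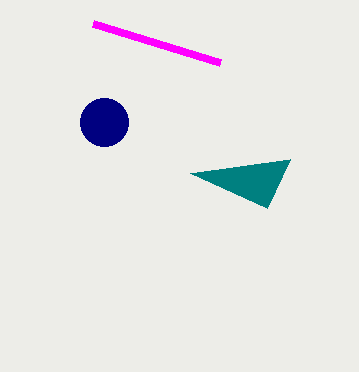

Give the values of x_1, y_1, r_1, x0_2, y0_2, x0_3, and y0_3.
x_1 = 104
y_1 = 122
r_1 = 24
x0_2 = 267
y0_2 = 208
x0_3 = 93
y0_3 = 23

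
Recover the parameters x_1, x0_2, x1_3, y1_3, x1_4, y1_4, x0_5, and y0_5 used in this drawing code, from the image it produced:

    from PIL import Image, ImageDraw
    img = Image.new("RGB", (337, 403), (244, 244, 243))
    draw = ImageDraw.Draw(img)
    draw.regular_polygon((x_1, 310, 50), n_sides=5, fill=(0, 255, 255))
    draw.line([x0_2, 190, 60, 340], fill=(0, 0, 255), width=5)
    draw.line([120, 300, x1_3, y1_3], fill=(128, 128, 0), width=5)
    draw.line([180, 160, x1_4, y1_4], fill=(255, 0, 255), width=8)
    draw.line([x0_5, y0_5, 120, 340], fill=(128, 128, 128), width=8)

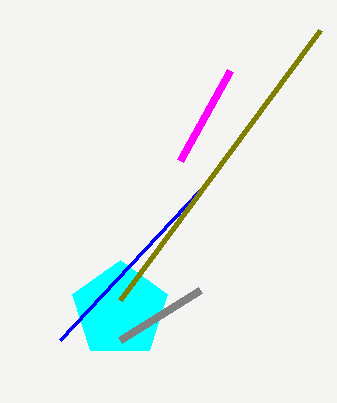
x_1 = 120; x0_2 = 200; x1_3 = 320; y1_3 = 30; x1_4 = 230; y1_4 = 70; x0_5 = 200; y0_5 = 290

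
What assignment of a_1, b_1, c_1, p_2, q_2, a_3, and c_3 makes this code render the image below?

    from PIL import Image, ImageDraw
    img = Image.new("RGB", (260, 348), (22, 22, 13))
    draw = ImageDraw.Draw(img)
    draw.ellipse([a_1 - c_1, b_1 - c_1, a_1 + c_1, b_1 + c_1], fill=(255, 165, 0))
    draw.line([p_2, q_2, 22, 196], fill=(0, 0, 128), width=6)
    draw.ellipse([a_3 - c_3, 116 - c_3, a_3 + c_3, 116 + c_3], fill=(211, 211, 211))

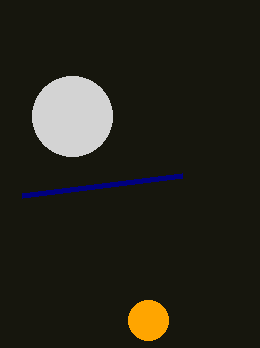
a_1 = 148
b_1 = 320
c_1 = 20
p_2 = 182
q_2 = 176
a_3 = 72
c_3 = 40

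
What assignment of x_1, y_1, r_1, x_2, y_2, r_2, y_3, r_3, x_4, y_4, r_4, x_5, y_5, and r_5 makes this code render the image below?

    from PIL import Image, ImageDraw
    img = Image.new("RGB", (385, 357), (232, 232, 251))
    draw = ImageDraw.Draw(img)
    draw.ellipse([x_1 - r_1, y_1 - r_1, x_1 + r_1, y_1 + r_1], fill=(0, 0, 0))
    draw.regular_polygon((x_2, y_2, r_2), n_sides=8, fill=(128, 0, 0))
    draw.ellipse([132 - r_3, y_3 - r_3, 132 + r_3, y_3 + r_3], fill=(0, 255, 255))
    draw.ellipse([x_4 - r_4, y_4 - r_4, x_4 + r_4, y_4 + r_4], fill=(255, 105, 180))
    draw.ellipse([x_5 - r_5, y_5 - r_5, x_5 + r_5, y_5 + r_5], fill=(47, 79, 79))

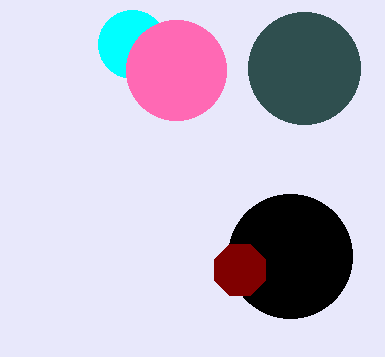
x_1 = 290; y_1 = 256; r_1 = 62; x_2 = 240; y_2 = 270; r_2 = 28; y_3 = 44; r_3 = 34; x_4 = 176; y_4 = 70; r_4 = 50; x_5 = 304; y_5 = 68; r_5 = 56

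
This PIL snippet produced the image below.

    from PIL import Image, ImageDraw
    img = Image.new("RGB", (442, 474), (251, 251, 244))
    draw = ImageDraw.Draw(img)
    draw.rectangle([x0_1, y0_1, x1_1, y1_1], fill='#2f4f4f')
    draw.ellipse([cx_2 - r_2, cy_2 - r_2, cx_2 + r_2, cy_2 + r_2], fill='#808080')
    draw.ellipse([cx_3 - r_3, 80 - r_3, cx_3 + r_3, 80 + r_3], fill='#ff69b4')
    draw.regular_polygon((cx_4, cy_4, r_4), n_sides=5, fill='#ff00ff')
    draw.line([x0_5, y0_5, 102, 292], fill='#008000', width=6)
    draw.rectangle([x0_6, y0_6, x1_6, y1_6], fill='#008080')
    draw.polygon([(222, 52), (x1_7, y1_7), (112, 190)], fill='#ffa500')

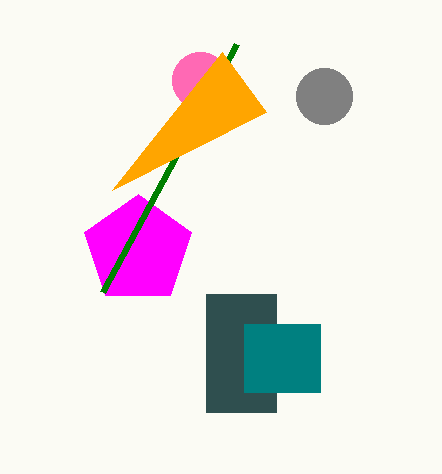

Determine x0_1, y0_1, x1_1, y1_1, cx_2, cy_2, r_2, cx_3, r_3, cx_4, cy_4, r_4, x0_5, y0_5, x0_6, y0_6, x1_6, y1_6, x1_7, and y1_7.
x0_1 = 206
y0_1 = 294
x1_1 = 276
y1_1 = 412
cx_2 = 324
cy_2 = 96
r_2 = 28
cx_3 = 200
r_3 = 28
cx_4 = 138
cy_4 = 250
r_4 = 56
x0_5 = 236
y0_5 = 44
x0_6 = 244
y0_6 = 324
x1_6 = 320
y1_6 = 392
x1_7 = 266
y1_7 = 112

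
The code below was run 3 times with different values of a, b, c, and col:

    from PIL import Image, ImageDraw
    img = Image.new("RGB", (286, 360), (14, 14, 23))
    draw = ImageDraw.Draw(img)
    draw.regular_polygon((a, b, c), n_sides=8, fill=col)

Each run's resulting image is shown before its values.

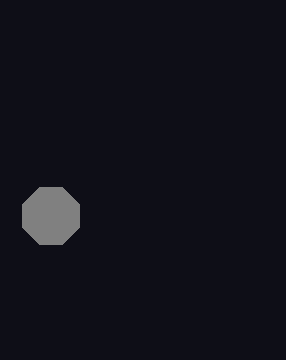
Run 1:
a = 51
b = 216
c = 31
col = 'gray'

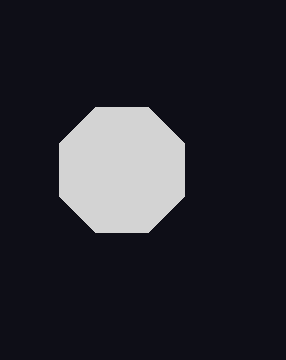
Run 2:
a = 122; b = 170; c = 68; col = 'lightgray'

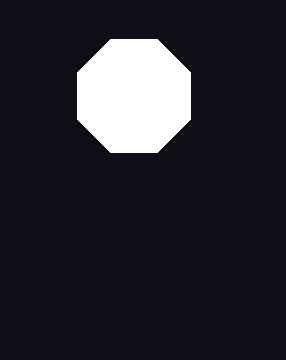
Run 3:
a = 134, b = 96, c = 61, col = 'white'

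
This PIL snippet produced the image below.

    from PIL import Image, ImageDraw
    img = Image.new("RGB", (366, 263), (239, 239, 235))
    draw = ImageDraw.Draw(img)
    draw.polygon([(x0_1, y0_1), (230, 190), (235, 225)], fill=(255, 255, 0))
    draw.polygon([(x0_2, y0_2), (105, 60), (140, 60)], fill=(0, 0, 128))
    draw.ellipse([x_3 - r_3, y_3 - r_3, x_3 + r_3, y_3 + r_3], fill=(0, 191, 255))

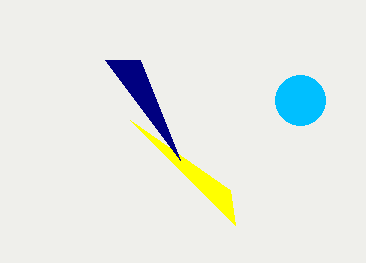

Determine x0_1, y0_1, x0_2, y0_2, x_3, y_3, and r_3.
x0_1 = 130
y0_1 = 120
x0_2 = 180
y0_2 = 160
x_3 = 300
y_3 = 100
r_3 = 25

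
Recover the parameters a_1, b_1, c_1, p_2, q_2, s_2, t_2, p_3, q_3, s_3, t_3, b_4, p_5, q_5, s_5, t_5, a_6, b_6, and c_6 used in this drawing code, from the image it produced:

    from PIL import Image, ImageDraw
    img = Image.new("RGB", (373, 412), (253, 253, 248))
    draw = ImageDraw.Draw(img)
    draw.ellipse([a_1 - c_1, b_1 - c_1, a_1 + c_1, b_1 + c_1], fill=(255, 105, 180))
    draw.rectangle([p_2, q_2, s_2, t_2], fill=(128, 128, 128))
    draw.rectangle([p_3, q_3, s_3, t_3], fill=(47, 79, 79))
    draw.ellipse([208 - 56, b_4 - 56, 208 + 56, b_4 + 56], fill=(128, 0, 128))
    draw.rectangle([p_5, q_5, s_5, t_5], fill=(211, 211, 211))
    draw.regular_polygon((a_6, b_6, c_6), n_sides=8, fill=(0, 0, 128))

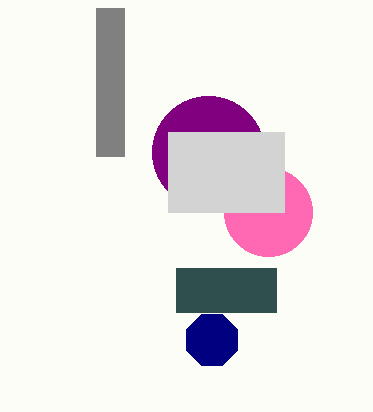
a_1 = 268, b_1 = 212, c_1 = 44, p_2 = 96, q_2 = 8, s_2 = 124, t_2 = 156, p_3 = 176, q_3 = 268, s_3 = 276, t_3 = 312, b_4 = 152, p_5 = 168, q_5 = 132, s_5 = 284, t_5 = 212, a_6 = 212, b_6 = 340, c_6 = 28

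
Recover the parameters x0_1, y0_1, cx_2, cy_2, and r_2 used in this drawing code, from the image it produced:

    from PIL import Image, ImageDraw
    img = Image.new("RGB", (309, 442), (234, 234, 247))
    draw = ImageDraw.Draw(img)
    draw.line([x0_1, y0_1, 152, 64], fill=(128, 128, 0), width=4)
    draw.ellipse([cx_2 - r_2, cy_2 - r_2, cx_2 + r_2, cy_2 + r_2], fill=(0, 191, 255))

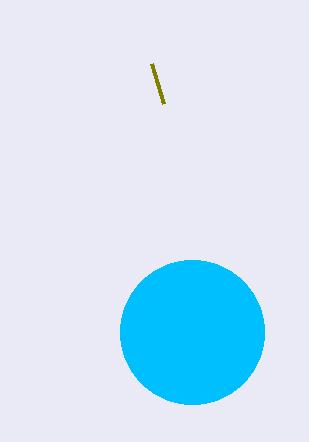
x0_1 = 164; y0_1 = 104; cx_2 = 192; cy_2 = 332; r_2 = 72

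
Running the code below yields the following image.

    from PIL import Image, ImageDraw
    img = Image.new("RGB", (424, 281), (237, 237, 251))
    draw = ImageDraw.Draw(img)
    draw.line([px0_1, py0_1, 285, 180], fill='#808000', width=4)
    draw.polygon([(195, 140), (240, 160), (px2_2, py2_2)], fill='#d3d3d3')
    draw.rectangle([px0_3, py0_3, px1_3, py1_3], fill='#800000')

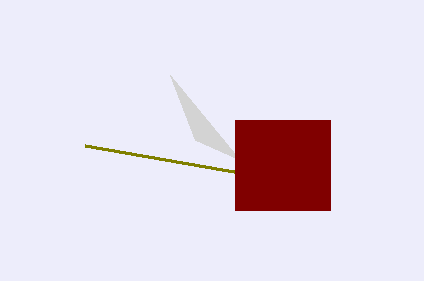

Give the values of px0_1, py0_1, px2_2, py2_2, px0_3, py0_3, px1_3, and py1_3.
px0_1 = 85
py0_1 = 145
px2_2 = 170
py2_2 = 75
px0_3 = 235
py0_3 = 120
px1_3 = 330
py1_3 = 210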